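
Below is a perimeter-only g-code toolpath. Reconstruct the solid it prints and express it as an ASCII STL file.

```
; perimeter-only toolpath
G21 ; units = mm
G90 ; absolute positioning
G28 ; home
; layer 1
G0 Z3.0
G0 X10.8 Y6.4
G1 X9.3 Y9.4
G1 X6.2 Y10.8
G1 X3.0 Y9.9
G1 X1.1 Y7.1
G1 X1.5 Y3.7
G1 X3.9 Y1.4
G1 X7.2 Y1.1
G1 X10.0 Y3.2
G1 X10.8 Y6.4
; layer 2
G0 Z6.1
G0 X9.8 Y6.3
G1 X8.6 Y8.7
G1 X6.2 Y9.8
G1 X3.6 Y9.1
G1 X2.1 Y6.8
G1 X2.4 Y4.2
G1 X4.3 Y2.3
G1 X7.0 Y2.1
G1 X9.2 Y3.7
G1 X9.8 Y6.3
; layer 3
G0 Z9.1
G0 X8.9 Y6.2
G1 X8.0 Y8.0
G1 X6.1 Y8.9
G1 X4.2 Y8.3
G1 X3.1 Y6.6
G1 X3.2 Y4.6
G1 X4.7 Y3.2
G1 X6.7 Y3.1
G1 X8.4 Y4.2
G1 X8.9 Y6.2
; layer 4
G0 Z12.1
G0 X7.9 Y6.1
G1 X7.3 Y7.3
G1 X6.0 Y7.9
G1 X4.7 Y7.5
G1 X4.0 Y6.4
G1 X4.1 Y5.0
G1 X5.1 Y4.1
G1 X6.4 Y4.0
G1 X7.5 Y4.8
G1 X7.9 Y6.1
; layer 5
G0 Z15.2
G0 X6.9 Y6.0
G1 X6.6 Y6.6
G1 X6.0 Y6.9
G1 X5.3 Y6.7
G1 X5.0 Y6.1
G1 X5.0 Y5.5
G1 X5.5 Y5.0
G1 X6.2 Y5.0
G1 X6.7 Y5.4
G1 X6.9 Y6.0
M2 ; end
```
solid part
  facet normal 0.0000 0.0000 -1.0000
    outer loop
      vertex 6.3 11.8 0.0
      vertex 10.0 10.1 0.0
      vertex 11.8 6.5 0.0
    endloop
  endfacet
  facet normal 0.0000 0.0000 -1.0000
    outer loop
      vertex 2.4 10.7 0.0
      vertex 6.3 11.8 0.0
      vertex 11.8 6.5 0.0
    endloop
  endfacet
  facet normal 0.0000 0.0000 -1.0000
    outer loop
      vertex 0.2 7.3 0.0
      vertex 2.4 10.7 0.0
      vertex 11.8 6.5 0.0
    endloop
  endfacet
  facet normal 0.0000 0.0000 -1.0000
    outer loop
      vertex 0.6 3.3 0.0
      vertex 0.2 7.3 0.0
      vertex 11.8 6.5 0.0
    endloop
  endfacet
  facet normal 0.0000 0.0000 -1.0000
    outer loop
      vertex 3.5 0.5 0.0
      vertex 0.6 3.3 0.0
      vertex 11.8 6.5 0.0
    endloop
  endfacet
  facet normal 0.0000 0.0000 -1.0000
    outer loop
      vertex 7.5 0.2 0.0
      vertex 3.5 0.5 0.0
      vertex 11.8 6.5 0.0
    endloop
  endfacet
  facet normal 0.0000 0.0000 -1.0000
    outer loop
      vertex 10.8 2.6 0.0
      vertex 7.5 0.2 0.0
      vertex 11.8 6.5 0.0
    endloop
  endfacet
  facet normal 0.8556 0.4278 0.2915
    outer loop
      vertex 11.8 6.5 0.0
      vertex 10.0 10.1 0.0
      vertex 5.9 5.9 18.2
    endloop
  endfacet
  facet normal 0.3995 0.8695 0.2906
    outer loop
      vertex 10.0 10.1 0.0
      vertex 6.3 11.8 0.0
      vertex 5.9 5.9 18.2
    endloop
  endfacet
  facet normal -0.2596 0.9203 0.2926
    outer loop
      vertex 6.3 11.8 0.0
      vertex 2.4 10.7 0.0
      vertex 5.9 5.9 18.2
    endloop
  endfacet
  facet normal -0.8031 0.5197 0.2915
    outer loop
      vertex 2.4 10.7 0.0
      vertex 0.2 7.3 0.0
      vertex 5.9 5.9 18.2
    endloop
  endfacet
  facet normal -0.9520 -0.0952 0.2908
    outer loop
      vertex 0.2 7.3 0.0
      vertex 0.6 3.3 0.0
      vertex 5.9 5.9 18.2
    endloop
  endfacet
  facet normal -0.6644 -0.6881 0.2918
    outer loop
      vertex 0.6 3.3 0.0
      vertex 3.5 0.5 0.0
      vertex 5.9 5.9 18.2
    endloop
  endfacet
  facet normal -0.0715 -0.9536 0.2924
    outer loop
      vertex 3.5 0.5 0.0
      vertex 7.5 0.2 0.0
      vertex 5.9 5.9 18.2
    endloop
  endfacet
  facet normal 0.5626 -0.7736 0.2917
    outer loop
      vertex 7.5 0.2 0.0
      vertex 10.8 2.6 0.0
      vertex 5.9 5.9 18.2
    endloop
  endfacet
  facet normal 0.9263 -0.2375 0.2925
    outer loop
      vertex 10.8 2.6 0.0
      vertex 11.8 6.5 0.0
      vertex 5.9 5.9 18.2
    endloop
  endfacet
endsolid part

The G0 Z moves step by Δz≈3.0 mm. The G1 loops shrink linearly with z, so the solid tapers from its base footprint up to z≈18.2. Closing with a flat bottom cap and the tapered top and triangulating gives 16 facets — a regular 9-sided pyramid, base circumscribed radius ≈ 5.9 mm, apex at z ≈ 18.2 mm.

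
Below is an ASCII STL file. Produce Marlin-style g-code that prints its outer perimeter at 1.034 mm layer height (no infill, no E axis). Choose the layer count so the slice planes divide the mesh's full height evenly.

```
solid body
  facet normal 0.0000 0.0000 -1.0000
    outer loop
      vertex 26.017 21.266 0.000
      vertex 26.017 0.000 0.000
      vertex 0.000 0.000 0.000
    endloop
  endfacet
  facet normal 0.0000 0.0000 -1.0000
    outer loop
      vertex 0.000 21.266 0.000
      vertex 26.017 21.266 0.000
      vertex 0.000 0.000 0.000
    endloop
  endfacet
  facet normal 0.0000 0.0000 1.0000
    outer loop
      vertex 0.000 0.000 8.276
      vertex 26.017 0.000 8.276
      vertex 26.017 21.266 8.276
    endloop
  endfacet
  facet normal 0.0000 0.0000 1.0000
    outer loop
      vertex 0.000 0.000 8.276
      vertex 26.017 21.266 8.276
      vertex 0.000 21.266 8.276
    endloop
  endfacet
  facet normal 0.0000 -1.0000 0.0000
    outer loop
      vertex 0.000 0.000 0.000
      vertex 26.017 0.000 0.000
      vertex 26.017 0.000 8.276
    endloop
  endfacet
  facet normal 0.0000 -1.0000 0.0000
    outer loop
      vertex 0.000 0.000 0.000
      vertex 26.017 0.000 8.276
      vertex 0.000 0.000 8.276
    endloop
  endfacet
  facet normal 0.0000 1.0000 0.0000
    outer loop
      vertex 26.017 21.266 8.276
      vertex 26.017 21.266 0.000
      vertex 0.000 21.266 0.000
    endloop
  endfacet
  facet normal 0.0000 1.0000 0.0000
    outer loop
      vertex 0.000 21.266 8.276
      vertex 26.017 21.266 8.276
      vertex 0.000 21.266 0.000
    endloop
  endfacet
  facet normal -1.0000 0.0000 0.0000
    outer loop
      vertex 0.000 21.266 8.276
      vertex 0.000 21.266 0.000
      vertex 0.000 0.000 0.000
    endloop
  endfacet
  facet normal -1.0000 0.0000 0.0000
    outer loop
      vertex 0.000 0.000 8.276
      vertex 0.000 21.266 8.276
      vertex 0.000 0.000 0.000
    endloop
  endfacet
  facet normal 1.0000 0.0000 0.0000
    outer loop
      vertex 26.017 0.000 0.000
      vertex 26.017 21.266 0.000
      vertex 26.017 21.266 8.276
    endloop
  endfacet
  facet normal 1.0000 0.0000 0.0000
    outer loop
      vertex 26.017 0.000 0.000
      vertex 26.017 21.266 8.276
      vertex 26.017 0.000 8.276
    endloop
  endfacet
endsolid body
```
; perimeter-only toolpath
G21 ; units = mm
G90 ; absolute positioning
G28 ; home
; layer 1
G0 Z1.034
G0 X0.000 Y0.000
G1 X26.017 Y0.000
G1 X26.017 Y21.266
G1 X0.000 Y21.266
G1 X0.000 Y0.000
; layer 2
G0 Z2.069
G0 X0.000 Y0.000
G1 X26.017 Y0.000
G1 X26.017 Y21.266
G1 X0.000 Y21.266
G1 X0.000 Y0.000
; layer 3
G0 Z3.103
G0 X0.000 Y0.000
G1 X26.017 Y0.000
G1 X26.017 Y21.266
G1 X0.000 Y21.266
G1 X0.000 Y0.000
; layer 4
G0 Z4.138
G0 X0.000 Y0.000
G1 X26.017 Y0.000
G1 X26.017 Y21.266
G1 X0.000 Y21.266
G1 X0.000 Y0.000
; layer 5
G0 Z5.172
G0 X0.000 Y0.000
G1 X26.017 Y0.000
G1 X26.017 Y21.266
G1 X0.000 Y21.266
G1 X0.000 Y0.000
; layer 6
G0 Z6.207
G0 X0.000 Y0.000
G1 X26.017 Y0.000
G1 X26.017 Y21.266
G1 X0.000 Y21.266
G1 X0.000 Y0.000
; layer 7
G0 Z7.242
G0 X0.000 Y0.000
G1 X26.017 Y0.000
G1 X26.017 Y21.266
G1 X0.000 Y21.266
G1 X0.000 Y0.000
; layer 8
G0 Z8.276
G0 X0.000 Y0.000
G1 X26.017 Y0.000
G1 X26.017 Y21.266
G1 X0.000 Y21.266
G1 X0.000 Y0.000
M2 ; end

The solid is a rectangular box, roughly 26 × 21.3 mm footprint and 8.28 mm tall. Slicing at Δz = 1.034 mm — 8 equal slices spanning the solid's height, so layer i sits at z = i·h/8 — gives 8 non-empty perimeters. Each is a 4-segment closed polygon; G0 lifts to the layer z and rapids to the start vertex, then G1 traces the edges.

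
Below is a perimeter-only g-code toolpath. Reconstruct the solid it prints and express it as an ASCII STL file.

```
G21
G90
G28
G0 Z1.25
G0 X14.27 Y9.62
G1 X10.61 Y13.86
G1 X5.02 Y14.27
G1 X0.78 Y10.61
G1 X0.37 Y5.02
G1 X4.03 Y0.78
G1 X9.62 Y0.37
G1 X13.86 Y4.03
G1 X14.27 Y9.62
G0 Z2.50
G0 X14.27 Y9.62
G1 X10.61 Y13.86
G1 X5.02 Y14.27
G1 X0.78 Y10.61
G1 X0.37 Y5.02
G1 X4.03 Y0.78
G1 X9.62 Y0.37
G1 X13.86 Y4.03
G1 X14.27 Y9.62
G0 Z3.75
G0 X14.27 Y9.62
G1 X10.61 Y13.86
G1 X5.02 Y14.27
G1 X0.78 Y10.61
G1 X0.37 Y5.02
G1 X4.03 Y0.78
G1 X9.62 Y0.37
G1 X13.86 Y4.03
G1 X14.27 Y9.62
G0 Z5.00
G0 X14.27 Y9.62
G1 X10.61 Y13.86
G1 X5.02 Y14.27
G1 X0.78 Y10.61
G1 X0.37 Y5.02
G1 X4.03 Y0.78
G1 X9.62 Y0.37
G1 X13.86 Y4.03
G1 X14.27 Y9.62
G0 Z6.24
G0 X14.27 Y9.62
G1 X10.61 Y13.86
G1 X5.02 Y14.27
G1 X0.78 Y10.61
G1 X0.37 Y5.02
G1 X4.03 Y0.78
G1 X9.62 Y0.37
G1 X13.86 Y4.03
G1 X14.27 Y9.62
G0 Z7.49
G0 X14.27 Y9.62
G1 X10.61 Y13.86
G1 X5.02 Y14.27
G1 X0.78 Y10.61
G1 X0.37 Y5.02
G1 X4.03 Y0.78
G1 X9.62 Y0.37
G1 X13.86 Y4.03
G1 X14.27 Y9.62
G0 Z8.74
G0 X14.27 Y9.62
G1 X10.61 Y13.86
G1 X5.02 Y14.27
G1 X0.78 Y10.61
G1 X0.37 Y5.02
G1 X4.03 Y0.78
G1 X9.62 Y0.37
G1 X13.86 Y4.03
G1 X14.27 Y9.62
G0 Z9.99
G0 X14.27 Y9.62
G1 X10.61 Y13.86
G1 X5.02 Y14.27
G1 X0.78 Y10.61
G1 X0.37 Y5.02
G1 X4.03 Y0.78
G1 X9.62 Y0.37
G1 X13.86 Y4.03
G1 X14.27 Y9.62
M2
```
solid part
  facet normal 0.0000 0.0000 -1.0000
    outer loop
      vertex 5.02 14.27 0.00
      vertex 10.61 13.86 0.00
      vertex 14.27 9.62 0.00
    endloop
  endfacet
  facet normal 0.0000 0.0000 -1.0000
    outer loop
      vertex 0.78 10.61 0.00
      vertex 5.02 14.27 0.00
      vertex 14.27 9.62 0.00
    endloop
  endfacet
  facet normal 0.0000 0.0000 -1.0000
    outer loop
      vertex 0.37 5.02 0.00
      vertex 0.78 10.61 0.00
      vertex 14.27 9.62 0.00
    endloop
  endfacet
  facet normal 0.0000 0.0000 -1.0000
    outer loop
      vertex 4.03 0.78 0.00
      vertex 0.37 5.02 0.00
      vertex 14.27 9.62 0.00
    endloop
  endfacet
  facet normal 0.0000 0.0000 -1.0000
    outer loop
      vertex 9.62 0.37 0.00
      vertex 4.03 0.78 0.00
      vertex 14.27 9.62 0.00
    endloop
  endfacet
  facet normal 0.0000 0.0000 -1.0000
    outer loop
      vertex 13.86 4.03 0.00
      vertex 9.62 0.37 0.00
      vertex 14.27 9.62 0.00
    endloop
  endfacet
  facet normal 0.0000 0.0000 1.0000
    outer loop
      vertex 14.27 9.62 9.99
      vertex 10.61 13.86 9.99
      vertex 5.02 14.27 9.99
    endloop
  endfacet
  facet normal 0.0000 0.0000 1.0000
    outer loop
      vertex 14.27 9.62 9.99
      vertex 5.02 14.27 9.99
      vertex 0.78 10.61 9.99
    endloop
  endfacet
  facet normal 0.0000 0.0000 1.0000
    outer loop
      vertex 14.27 9.62 9.99
      vertex 0.78 10.61 9.99
      vertex 0.37 5.02 9.99
    endloop
  endfacet
  facet normal 0.0000 0.0000 1.0000
    outer loop
      vertex 14.27 9.62 9.99
      vertex 0.37 5.02 9.99
      vertex 4.03 0.78 9.99
    endloop
  endfacet
  facet normal 0.0000 0.0000 1.0000
    outer loop
      vertex 14.27 9.62 9.99
      vertex 4.03 0.78 9.99
      vertex 9.62 0.37 9.99
    endloop
  endfacet
  facet normal 0.0000 0.0000 1.0000
    outer loop
      vertex 14.27 9.62 9.99
      vertex 9.62 0.37 9.99
      vertex 13.86 4.03 9.99
    endloop
  endfacet
  facet normal 0.7570 0.6534 0.0000
    outer loop
      vertex 14.27 9.62 0.00
      vertex 10.61 13.86 0.00
      vertex 10.61 13.86 9.99
    endloop
  endfacet
  facet normal 0.7570 0.6534 0.0000
    outer loop
      vertex 14.27 9.62 0.00
      vertex 10.61 13.86 9.99
      vertex 14.27 9.62 9.99
    endloop
  endfacet
  facet normal 0.0731 0.9973 0.0000
    outer loop
      vertex 10.61 13.86 0.00
      vertex 5.02 14.27 0.00
      vertex 5.02 14.27 9.99
    endloop
  endfacet
  facet normal 0.0731 0.9973 0.0000
    outer loop
      vertex 10.61 13.86 0.00
      vertex 5.02 14.27 9.99
      vertex 10.61 13.86 9.99
    endloop
  endfacet
  facet normal -0.6534 0.7570 0.0000
    outer loop
      vertex 5.02 14.27 0.00
      vertex 0.78 10.61 0.00
      vertex 0.78 10.61 9.99
    endloop
  endfacet
  facet normal -0.6534 0.7570 0.0000
    outer loop
      vertex 5.02 14.27 0.00
      vertex 0.78 10.61 9.99
      vertex 5.02 14.27 9.99
    endloop
  endfacet
  facet normal -0.9973 0.0731 0.0000
    outer loop
      vertex 0.78 10.61 0.00
      vertex 0.37 5.02 0.00
      vertex 0.37 5.02 9.99
    endloop
  endfacet
  facet normal -0.9973 0.0731 0.0000
    outer loop
      vertex 0.78 10.61 0.00
      vertex 0.37 5.02 9.99
      vertex 0.78 10.61 9.99
    endloop
  endfacet
  facet normal -0.7570 -0.6534 0.0000
    outer loop
      vertex 0.37 5.02 0.00
      vertex 4.03 0.78 0.00
      vertex 4.03 0.78 9.99
    endloop
  endfacet
  facet normal -0.7570 -0.6534 0.0000
    outer loop
      vertex 0.37 5.02 0.00
      vertex 4.03 0.78 9.99
      vertex 0.37 5.02 9.99
    endloop
  endfacet
  facet normal -0.0731 -0.9973 0.0000
    outer loop
      vertex 4.03 0.78 0.00
      vertex 9.62 0.37 0.00
      vertex 9.62 0.37 9.99
    endloop
  endfacet
  facet normal -0.0731 -0.9973 0.0000
    outer loop
      vertex 4.03 0.78 0.00
      vertex 9.62 0.37 9.99
      vertex 4.03 0.78 9.99
    endloop
  endfacet
  facet normal 0.6534 -0.7570 0.0000
    outer loop
      vertex 9.62 0.37 0.00
      vertex 13.86 4.03 0.00
      vertex 13.86 4.03 9.99
    endloop
  endfacet
  facet normal 0.6534 -0.7570 0.0000
    outer loop
      vertex 9.62 0.37 0.00
      vertex 13.86 4.03 9.99
      vertex 9.62 0.37 9.99
    endloop
  endfacet
  facet normal 0.9973 -0.0731 0.0000
    outer loop
      vertex 13.86 4.03 0.00
      vertex 14.27 9.62 0.00
      vertex 14.27 9.62 9.99
    endloop
  endfacet
  facet normal 0.9973 -0.0731 0.0000
    outer loop
      vertex 13.86 4.03 0.00
      vertex 14.27 9.62 9.99
      vertex 13.86 4.03 9.99
    endloop
  endfacet
endsolid part

The G0 Z moves step by Δz≈1.25 mm. Every layer's G1 loop is the same polygon, so the solid is a straight extrusion of it from z=0 to z≈9.99. Closing with flat bottom and top caps and triangulating gives 28 facets — a regular 8-sided prism (a cylinder approximated with 8 flat sides), circumscribed radius ≈ 7.32 mm, height ≈ 9.99 mm.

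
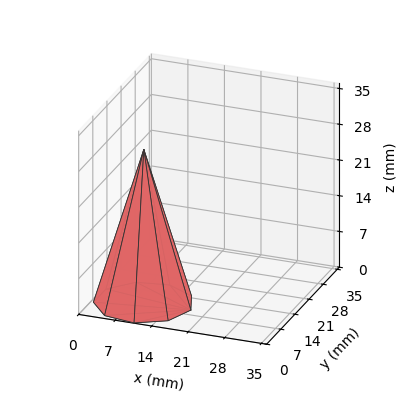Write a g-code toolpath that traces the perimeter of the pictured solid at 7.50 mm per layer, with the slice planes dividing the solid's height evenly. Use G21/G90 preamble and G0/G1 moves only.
Reading the render: the shape is a regular 9-sided pyramid, base circumscribed radius ≈ 9 mm, apex at z ≈ 30 mm (dimensions read to the nearest mm from the axis ticks). For the g-code, the solid's height is divided into equal slices at the stated Δz and each level perimeter traced with G1 moves after a G0 lift.

; perimeter-only toolpath
G21 ; units = mm
G90 ; absolute positioning
G28 ; home
; layer 1
G0 Z7.50
G0 X15.75 Y9.00
G1 X14.17 Y13.34
G1 X10.17 Y15.64
G1 X5.62 Y14.84
G1 X2.66 Y11.31
G1 X2.66 Y6.69
G1 X5.62 Y3.16
G1 X10.17 Y2.35
G1 X14.17 Y4.66
G1 X15.75 Y9.00
; layer 2
G0 Z15.00
G0 X13.50 Y9.00
G1 X12.45 Y11.89
G1 X9.78 Y13.43
G1 X6.75 Y12.89
G1 X4.77 Y10.54
G1 X4.77 Y7.46
G1 X6.75 Y5.11
G1 X9.78 Y4.57
G1 X12.45 Y6.11
G1 X13.50 Y9.00
; layer 3
G0 Z22.50
G0 X11.25 Y9.00
G1 X10.72 Y10.45
G1 X9.39 Y11.21
G1 X7.88 Y10.95
G1 X6.88 Y9.77
G1 X6.88 Y8.23
G1 X7.88 Y7.05
G1 X9.39 Y6.79
G1 X10.72 Y7.55
G1 X11.25 Y9.00
M2 ; end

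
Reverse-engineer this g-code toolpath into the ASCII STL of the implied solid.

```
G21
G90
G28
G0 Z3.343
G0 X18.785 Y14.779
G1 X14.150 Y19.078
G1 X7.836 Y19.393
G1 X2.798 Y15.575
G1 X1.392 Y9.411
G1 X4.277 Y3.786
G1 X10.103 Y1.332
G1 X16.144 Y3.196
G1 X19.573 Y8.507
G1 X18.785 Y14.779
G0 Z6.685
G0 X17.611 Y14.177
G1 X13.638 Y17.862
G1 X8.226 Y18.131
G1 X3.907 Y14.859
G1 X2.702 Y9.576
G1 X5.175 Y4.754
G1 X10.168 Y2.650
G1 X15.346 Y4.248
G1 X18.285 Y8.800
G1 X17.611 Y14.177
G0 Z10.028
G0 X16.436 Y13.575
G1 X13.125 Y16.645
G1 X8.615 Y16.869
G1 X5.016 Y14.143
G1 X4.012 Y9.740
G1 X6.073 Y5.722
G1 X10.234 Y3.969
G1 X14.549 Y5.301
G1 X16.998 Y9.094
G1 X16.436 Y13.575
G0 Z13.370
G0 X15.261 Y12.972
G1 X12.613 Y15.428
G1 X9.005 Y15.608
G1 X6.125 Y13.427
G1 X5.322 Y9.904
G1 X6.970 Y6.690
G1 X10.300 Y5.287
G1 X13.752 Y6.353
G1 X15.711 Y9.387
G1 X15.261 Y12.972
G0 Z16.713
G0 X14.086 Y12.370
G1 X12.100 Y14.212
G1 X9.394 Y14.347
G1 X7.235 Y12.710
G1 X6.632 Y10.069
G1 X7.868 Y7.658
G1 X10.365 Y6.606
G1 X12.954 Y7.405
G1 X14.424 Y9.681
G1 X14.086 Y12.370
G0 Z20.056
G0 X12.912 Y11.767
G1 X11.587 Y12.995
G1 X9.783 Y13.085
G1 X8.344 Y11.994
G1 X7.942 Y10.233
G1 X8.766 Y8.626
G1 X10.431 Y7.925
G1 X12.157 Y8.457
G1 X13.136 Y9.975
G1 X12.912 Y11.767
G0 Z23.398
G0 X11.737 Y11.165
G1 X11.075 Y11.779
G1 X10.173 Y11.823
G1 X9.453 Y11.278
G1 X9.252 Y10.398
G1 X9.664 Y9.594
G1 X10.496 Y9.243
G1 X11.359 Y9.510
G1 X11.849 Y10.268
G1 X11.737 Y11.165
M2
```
solid part
  facet normal 0.0000 0.0000 -1.0000
    outer loop
      vertex 7.447 20.654 0.000
      vertex 14.663 20.295 0.000
      vertex 19.960 15.382 0.000
    endloop
  endfacet
  facet normal 0.0000 0.0000 -1.0000
    outer loop
      vertex 1.689 16.291 0.000
      vertex 7.447 20.654 0.000
      vertex 19.960 15.382 0.000
    endloop
  endfacet
  facet normal 0.0000 0.0000 -1.0000
    outer loop
      vertex 0.082 9.247 0.000
      vertex 1.689 16.291 0.000
      vertex 19.960 15.382 0.000
    endloop
  endfacet
  facet normal 0.0000 0.0000 -1.0000
    outer loop
      vertex 3.379 2.818 0.000
      vertex 0.082 9.247 0.000
      vertex 19.960 15.382 0.000
    endloop
  endfacet
  facet normal 0.0000 0.0000 -1.0000
    outer loop
      vertex 10.037 0.013 0.000
      vertex 3.379 2.818 0.000
      vertex 19.960 15.382 0.000
    endloop
  endfacet
  facet normal 0.0000 0.0000 -1.0000
    outer loop
      vertex 16.941 2.144 0.000
      vertex 10.037 0.013 0.000
      vertex 19.960 15.382 0.000
    endloop
  endfacet
  facet normal 0.0000 0.0000 -1.0000
    outer loop
      vertex 20.860 8.213 0.000
      vertex 16.941 2.144 0.000
      vertex 19.960 15.382 0.000
    endloop
  endfacet
  facet normal 0.6375 0.6874 0.3480
    outer loop
      vertex 19.960 15.382 0.000
      vertex 14.663 20.295 0.000
      vertex 10.562 10.562 26.741
    endloop
  endfacet
  facet normal 0.0466 0.9364 0.3480
    outer loop
      vertex 14.663 20.295 0.000
      vertex 7.447 20.654 0.000
      vertex 10.562 10.562 26.741
    endloop
  endfacet
  facet normal -0.5662 0.7472 0.3480
    outer loop
      vertex 7.447 20.654 0.000
      vertex 1.689 16.291 0.000
      vertex 10.562 10.562 26.741
    endloop
  endfacet
  facet normal -0.9140 0.2085 0.3480
    outer loop
      vertex 1.689 16.291 0.000
      vertex 0.082 9.247 0.000
      vertex 10.562 10.562 26.741
    endloop
  endfacet
  facet normal -0.8342 -0.4278 0.3480
    outer loop
      vertex 0.082 9.247 0.000
      vertex 3.379 2.818 0.000
      vertex 10.562 10.562 26.741
    endloop
  endfacet
  facet normal -0.3640 -0.8640 0.3480
    outer loop
      vertex 3.379 2.818 0.000
      vertex 10.037 0.013 0.000
      vertex 10.562 10.562 26.741
    endloop
  endfacet
  facet normal 0.2765 -0.8958 0.3480
    outer loop
      vertex 10.037 0.013 0.000
      vertex 16.941 2.144 0.000
      vertex 10.562 10.562 26.741
    endloop
  endfacet
  facet normal 0.7876 -0.5086 0.3480
    outer loop
      vertex 16.941 2.144 0.000
      vertex 20.860 8.213 0.000
      vertex 10.562 10.562 26.741
    endloop
  endfacet
  facet normal 0.9302 0.1168 0.3480
    outer loop
      vertex 20.860 8.213 0.000
      vertex 19.960 15.382 0.000
      vertex 10.562 10.562 26.741
    endloop
  endfacet
endsolid part

The G0 Z moves step by Δz≈3.343 mm. The G1 loops shrink linearly with z, so the solid tapers from its base footprint up to z≈26.7. Closing with a flat bottom cap and the tapered top and triangulating gives 16 facets — a regular 9-sided pyramid, base circumscribed radius ≈ 10.6 mm, apex at z ≈ 26.7 mm.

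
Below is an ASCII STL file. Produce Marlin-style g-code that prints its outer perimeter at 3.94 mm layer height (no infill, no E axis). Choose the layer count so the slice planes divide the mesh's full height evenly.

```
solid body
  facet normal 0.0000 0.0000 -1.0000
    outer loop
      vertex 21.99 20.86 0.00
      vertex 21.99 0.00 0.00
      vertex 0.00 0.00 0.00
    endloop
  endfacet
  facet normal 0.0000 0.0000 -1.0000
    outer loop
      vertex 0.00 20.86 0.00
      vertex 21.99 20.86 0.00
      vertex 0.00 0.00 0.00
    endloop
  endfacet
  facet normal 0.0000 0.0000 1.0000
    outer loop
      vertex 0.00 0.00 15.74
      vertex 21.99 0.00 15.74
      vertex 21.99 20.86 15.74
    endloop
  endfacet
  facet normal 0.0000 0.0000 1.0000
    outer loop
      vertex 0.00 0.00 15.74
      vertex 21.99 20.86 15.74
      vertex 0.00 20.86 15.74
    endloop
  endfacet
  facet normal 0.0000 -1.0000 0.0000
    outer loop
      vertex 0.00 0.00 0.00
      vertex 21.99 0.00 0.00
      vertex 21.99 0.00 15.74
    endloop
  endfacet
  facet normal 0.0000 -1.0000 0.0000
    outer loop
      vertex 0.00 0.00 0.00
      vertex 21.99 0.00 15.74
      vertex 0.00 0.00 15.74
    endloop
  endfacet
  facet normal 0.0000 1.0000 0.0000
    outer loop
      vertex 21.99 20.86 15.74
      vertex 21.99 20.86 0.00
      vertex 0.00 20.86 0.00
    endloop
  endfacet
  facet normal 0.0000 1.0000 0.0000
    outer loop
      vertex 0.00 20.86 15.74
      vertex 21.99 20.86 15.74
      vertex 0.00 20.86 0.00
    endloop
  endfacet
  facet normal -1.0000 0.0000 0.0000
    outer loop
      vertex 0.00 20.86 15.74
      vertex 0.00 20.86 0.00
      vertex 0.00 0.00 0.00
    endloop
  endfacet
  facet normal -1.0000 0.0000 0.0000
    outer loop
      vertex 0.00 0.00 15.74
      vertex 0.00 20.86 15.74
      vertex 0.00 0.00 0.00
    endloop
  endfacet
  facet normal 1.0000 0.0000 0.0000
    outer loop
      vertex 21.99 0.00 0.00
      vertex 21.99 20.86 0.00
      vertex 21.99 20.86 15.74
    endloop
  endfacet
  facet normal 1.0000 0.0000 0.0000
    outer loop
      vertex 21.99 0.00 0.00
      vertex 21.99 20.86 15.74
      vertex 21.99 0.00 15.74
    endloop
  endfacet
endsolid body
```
; perimeter-only toolpath
G21 ; units = mm
G90 ; absolute positioning
G28 ; home
; layer 1
G0 Z3.94
G0 X0.00 Y0.00
G1 X21.99 Y0.00
G1 X21.99 Y20.86
G1 X0.00 Y20.86
G1 X0.00 Y0.00
; layer 2
G0 Z7.87
G0 X0.00 Y0.00
G1 X21.99 Y0.00
G1 X21.99 Y20.86
G1 X0.00 Y20.86
G1 X0.00 Y0.00
; layer 3
G0 Z11.80
G0 X0.00 Y0.00
G1 X21.99 Y0.00
G1 X21.99 Y20.86
G1 X0.00 Y20.86
G1 X0.00 Y0.00
; layer 4
G0 Z15.74
G0 X0.00 Y0.00
G1 X21.99 Y0.00
G1 X21.99 Y20.86
G1 X0.00 Y20.86
G1 X0.00 Y0.00
M2 ; end

The solid is a rectangular box, roughly 22 × 20.9 mm footprint and 15.7 mm tall. Slicing at Δz = 3.94 mm — 4 equal slices spanning the solid's height, so layer i sits at z = i·h/4 — gives 4 non-empty perimeters. Each is a 4-segment closed polygon; G0 lifts to the layer z and rapids to the start vertex, then G1 traces the edges.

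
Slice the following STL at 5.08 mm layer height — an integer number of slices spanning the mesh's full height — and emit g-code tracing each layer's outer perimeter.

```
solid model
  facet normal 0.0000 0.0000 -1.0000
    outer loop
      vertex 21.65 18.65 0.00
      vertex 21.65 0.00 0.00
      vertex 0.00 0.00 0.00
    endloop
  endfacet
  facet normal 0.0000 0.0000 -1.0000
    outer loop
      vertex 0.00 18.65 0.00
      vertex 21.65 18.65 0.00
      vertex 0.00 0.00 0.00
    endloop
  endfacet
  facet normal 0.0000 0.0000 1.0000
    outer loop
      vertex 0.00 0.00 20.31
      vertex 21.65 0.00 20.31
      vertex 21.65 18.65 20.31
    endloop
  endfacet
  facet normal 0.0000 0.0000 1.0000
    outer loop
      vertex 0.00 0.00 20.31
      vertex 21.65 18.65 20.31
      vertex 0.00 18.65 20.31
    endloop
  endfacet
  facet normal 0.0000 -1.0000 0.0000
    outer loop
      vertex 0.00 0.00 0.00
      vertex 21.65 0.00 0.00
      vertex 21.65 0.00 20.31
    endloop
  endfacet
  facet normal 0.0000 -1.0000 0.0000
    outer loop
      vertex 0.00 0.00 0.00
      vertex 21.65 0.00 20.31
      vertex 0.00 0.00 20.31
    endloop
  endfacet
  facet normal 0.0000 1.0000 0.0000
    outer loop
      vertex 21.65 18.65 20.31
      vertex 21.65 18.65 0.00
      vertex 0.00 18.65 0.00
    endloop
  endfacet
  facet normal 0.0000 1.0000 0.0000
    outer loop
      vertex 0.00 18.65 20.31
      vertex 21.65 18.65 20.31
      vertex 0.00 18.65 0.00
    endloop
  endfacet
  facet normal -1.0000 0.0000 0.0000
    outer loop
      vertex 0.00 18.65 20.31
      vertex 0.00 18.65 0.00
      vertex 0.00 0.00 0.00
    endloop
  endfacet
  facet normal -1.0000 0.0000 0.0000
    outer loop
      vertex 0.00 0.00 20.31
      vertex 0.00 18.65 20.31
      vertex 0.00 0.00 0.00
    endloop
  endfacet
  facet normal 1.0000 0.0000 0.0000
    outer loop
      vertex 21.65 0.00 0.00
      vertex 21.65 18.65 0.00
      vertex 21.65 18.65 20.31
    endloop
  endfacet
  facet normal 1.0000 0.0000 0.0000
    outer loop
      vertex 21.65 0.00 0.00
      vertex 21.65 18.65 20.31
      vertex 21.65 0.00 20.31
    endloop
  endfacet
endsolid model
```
; perimeter-only toolpath
G21 ; units = mm
G90 ; absolute positioning
G28 ; home
; layer 1
G0 Z5.08
G0 X0.00 Y0.00
G1 X21.65 Y0.00
G1 X21.65 Y18.65
G1 X0.00 Y18.65
G1 X0.00 Y0.00
; layer 2
G0 Z10.15
G0 X0.00 Y0.00
G1 X21.65 Y0.00
G1 X21.65 Y18.65
G1 X0.00 Y18.65
G1 X0.00 Y0.00
; layer 3
G0 Z15.23
G0 X0.00 Y0.00
G1 X21.65 Y0.00
G1 X21.65 Y18.65
G1 X0.00 Y18.65
G1 X0.00 Y0.00
; layer 4
G0 Z20.31
G0 X0.00 Y0.00
G1 X21.65 Y0.00
G1 X21.65 Y18.65
G1 X0.00 Y18.65
G1 X0.00 Y0.00
M2 ; end

The solid is a rectangular box, roughly 21.6 × 18.6 mm footprint and 20.3 mm tall. Slicing at Δz = 5.08 mm — 4 equal slices spanning the solid's height, so layer i sits at z = i·h/4 — gives 4 non-empty perimeters. Each is a 4-segment closed polygon; G0 lifts to the layer z and rapids to the start vertex, then G1 traces the edges.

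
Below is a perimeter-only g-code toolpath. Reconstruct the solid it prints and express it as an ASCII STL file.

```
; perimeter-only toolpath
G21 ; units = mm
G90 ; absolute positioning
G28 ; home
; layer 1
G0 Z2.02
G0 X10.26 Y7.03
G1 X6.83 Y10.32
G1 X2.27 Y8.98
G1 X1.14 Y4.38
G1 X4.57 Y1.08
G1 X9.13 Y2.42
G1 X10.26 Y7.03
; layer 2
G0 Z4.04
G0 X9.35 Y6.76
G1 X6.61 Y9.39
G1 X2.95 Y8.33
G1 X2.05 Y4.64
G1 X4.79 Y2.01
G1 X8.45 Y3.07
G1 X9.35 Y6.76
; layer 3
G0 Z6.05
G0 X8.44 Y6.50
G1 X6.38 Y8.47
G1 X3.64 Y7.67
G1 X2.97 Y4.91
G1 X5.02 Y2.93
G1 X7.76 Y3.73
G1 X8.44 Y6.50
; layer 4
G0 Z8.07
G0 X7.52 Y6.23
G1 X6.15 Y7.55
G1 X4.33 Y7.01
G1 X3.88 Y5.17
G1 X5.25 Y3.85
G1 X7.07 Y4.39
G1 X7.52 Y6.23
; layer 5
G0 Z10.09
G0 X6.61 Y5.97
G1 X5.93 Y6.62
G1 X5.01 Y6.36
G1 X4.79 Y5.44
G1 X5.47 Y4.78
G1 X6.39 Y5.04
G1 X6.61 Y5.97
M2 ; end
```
solid part
  facet normal 0.0000 0.0000 -1.0000
    outer loop
      vertex 1.58 9.64 0.00
      vertex 7.06 11.24 0.00
      vertex 11.17 7.29 0.00
    endloop
  endfacet
  facet normal 0.0000 0.0000 -1.0000
    outer loop
      vertex 0.23 4.11 0.00
      vertex 1.58 9.64 0.00
      vertex 11.17 7.29 0.00
    endloop
  endfacet
  facet normal 0.0000 0.0000 -1.0000
    outer loop
      vertex 4.34 0.16 0.00
      vertex 0.23 4.11 0.00
      vertex 11.17 7.29 0.00
    endloop
  endfacet
  facet normal 0.0000 0.0000 -1.0000
    outer loop
      vertex 9.82 1.76 0.00
      vertex 4.34 0.16 0.00
      vertex 11.17 7.29 0.00
    endloop
  endfacet
  facet normal 0.6417 0.6677 0.3775
    outer loop
      vertex 11.17 7.29 0.00
      vertex 7.06 11.24 0.00
      vertex 5.70 5.70 12.11
    endloop
  endfacet
  facet normal -0.2595 0.8889 0.3775
    outer loop
      vertex 7.06 11.24 0.00
      vertex 1.58 9.64 0.00
      vertex 5.70 5.70 12.11
    endloop
  endfacet
  facet normal -0.8996 0.2196 0.3775
    outer loop
      vertex 1.58 9.64 0.00
      vertex 0.23 4.11 0.00
      vertex 5.70 5.70 12.11
    endloop
  endfacet
  facet normal -0.6417 -0.6677 0.3775
    outer loop
      vertex 0.23 4.11 0.00
      vertex 4.34 0.16 0.00
      vertex 5.70 5.70 12.11
    endloop
  endfacet
  facet normal 0.2595 -0.8889 0.3775
    outer loop
      vertex 4.34 0.16 0.00
      vertex 9.82 1.76 0.00
      vertex 5.70 5.70 12.11
    endloop
  endfacet
  facet normal 0.8996 -0.2196 0.3775
    outer loop
      vertex 9.82 1.76 0.00
      vertex 11.17 7.29 0.00
      vertex 5.70 5.70 12.11
    endloop
  endfacet
endsolid part

The G0 Z moves step by Δz≈2.02 mm. The G1 loops shrink linearly with z, so the solid tapers from its base footprint up to z≈12.1. Closing with a flat bottom cap and the tapered top and triangulating gives 10 facets — a regular 6-sided pyramid, base circumscribed radius ≈ 5.7 mm, apex at z ≈ 12.1 mm.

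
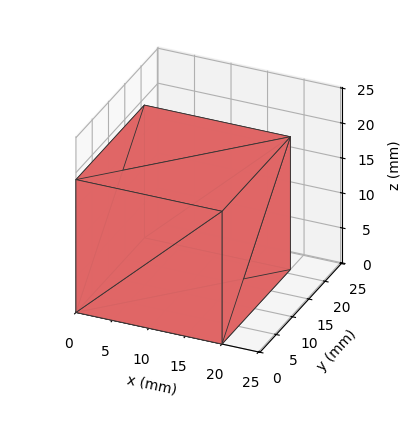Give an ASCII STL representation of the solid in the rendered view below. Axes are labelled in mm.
Reading the render: the shape is a rectangular box, roughly 20 × 21 mm footprint and 19 mm tall (dimensions read to the nearest mm from the axis ticks). For the STL, each face is triangulated and given an outward normal.

solid part
  facet normal 0.0000 0.0000 -1.0000
    outer loop
      vertex 20.000 21.000 0.000
      vertex 20.000 0.000 0.000
      vertex 0.000 0.000 0.000
    endloop
  endfacet
  facet normal 0.0000 0.0000 -1.0000
    outer loop
      vertex 0.000 21.000 0.000
      vertex 20.000 21.000 0.000
      vertex 0.000 0.000 0.000
    endloop
  endfacet
  facet normal 0.0000 0.0000 1.0000
    outer loop
      vertex 0.000 0.000 19.000
      vertex 20.000 0.000 19.000
      vertex 20.000 21.000 19.000
    endloop
  endfacet
  facet normal 0.0000 0.0000 1.0000
    outer loop
      vertex 0.000 0.000 19.000
      vertex 20.000 21.000 19.000
      vertex 0.000 21.000 19.000
    endloop
  endfacet
  facet normal 0.0000 -1.0000 0.0000
    outer loop
      vertex 0.000 0.000 0.000
      vertex 20.000 0.000 0.000
      vertex 20.000 0.000 19.000
    endloop
  endfacet
  facet normal 0.0000 -1.0000 0.0000
    outer loop
      vertex 0.000 0.000 0.000
      vertex 20.000 0.000 19.000
      vertex 0.000 0.000 19.000
    endloop
  endfacet
  facet normal 0.0000 1.0000 0.0000
    outer loop
      vertex 20.000 21.000 19.000
      vertex 20.000 21.000 0.000
      vertex 0.000 21.000 0.000
    endloop
  endfacet
  facet normal 0.0000 1.0000 0.0000
    outer loop
      vertex 0.000 21.000 19.000
      vertex 20.000 21.000 19.000
      vertex 0.000 21.000 0.000
    endloop
  endfacet
  facet normal -1.0000 0.0000 0.0000
    outer loop
      vertex 0.000 21.000 19.000
      vertex 0.000 21.000 0.000
      vertex 0.000 0.000 0.000
    endloop
  endfacet
  facet normal -1.0000 0.0000 0.0000
    outer loop
      vertex 0.000 0.000 19.000
      vertex 0.000 21.000 19.000
      vertex 0.000 0.000 0.000
    endloop
  endfacet
  facet normal 1.0000 0.0000 0.0000
    outer loop
      vertex 20.000 0.000 0.000
      vertex 20.000 21.000 0.000
      vertex 20.000 21.000 19.000
    endloop
  endfacet
  facet normal 1.0000 0.0000 0.0000
    outer loop
      vertex 20.000 0.000 0.000
      vertex 20.000 21.000 19.000
      vertex 20.000 0.000 19.000
    endloop
  endfacet
endsolid part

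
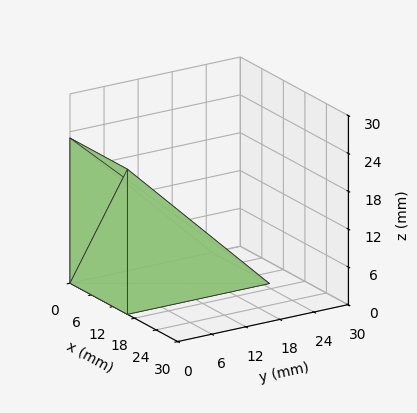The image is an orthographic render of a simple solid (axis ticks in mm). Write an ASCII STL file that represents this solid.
Reading the render: the shape is a wedge (ramp): 16 × 25 mm base, rising to 23 mm along the y=0 edge and sloping linearly to z=0 at y=25 (dimensions read to the nearest mm from the axis ticks). For the STL, each face is triangulated and given an outward normal.

solid part
  facet normal 0.0000 0.0000 -1.0000
    outer loop
      vertex 16.00 25.00 0.00
      vertex 16.00 0.00 0.00
      vertex 0.00 0.00 0.00
    endloop
  endfacet
  facet normal 0.0000 0.0000 -1.0000
    outer loop
      vertex 0.00 25.00 0.00
      vertex 16.00 25.00 0.00
      vertex 0.00 0.00 0.00
    endloop
  endfacet
  facet normal 0.0000 -1.0000 0.0000
    outer loop
      vertex 0.00 0.00 0.00
      vertex 16.00 0.00 0.00
      vertex 16.00 0.00 23.00
    endloop
  endfacet
  facet normal 0.0000 -1.0000 0.0000
    outer loop
      vertex 0.00 0.00 0.00
      vertex 16.00 0.00 23.00
      vertex 0.00 0.00 23.00
    endloop
  endfacet
  facet normal 0.0000 0.6771 0.7359
    outer loop
      vertex 0.00 0.00 23.00
      vertex 16.00 0.00 23.00
      vertex 16.00 25.00 0.00
    endloop
  endfacet
  facet normal 0.0000 0.6771 0.7359
    outer loop
      vertex 0.00 0.00 23.00
      vertex 16.00 25.00 0.00
      vertex 0.00 25.00 0.00
    endloop
  endfacet
  facet normal -1.0000 0.0000 0.0000
    outer loop
      vertex 0.00 0.00 23.00
      vertex 0.00 25.00 0.00
      vertex 0.00 0.00 0.00
    endloop
  endfacet
  facet normal 1.0000 0.0000 0.0000
    outer loop
      vertex 16.00 0.00 0.00
      vertex 16.00 25.00 0.00
      vertex 16.00 0.00 23.00
    endloop
  endfacet
endsolid part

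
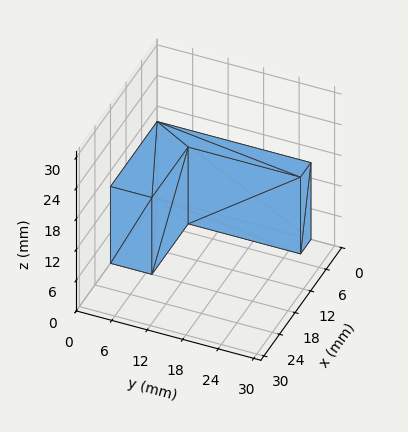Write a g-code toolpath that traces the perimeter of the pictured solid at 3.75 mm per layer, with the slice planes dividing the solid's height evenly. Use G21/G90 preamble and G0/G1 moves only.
Reading the render: the shape is an L-shaped prism: outer 18 × 26 mm, arm thicknesses ≈ 7 mm (horizontal) and 4 mm (vertical), extruded 15 mm in z (dimensions read to the nearest mm from the axis ticks). For the g-code, the solid's height is divided into equal slices at the stated Δz and each level perimeter traced with G1 moves after a G0 lift.

; perimeter-only toolpath
G21 ; units = mm
G90 ; absolute positioning
G28 ; home
; layer 1
G0 Z3.75
G0 X0.00 Y0.00
G1 X18.00 Y0.00
G1 X18.00 Y7.00
G1 X4.00 Y7.00
G1 X4.00 Y26.00
G1 X0.00 Y26.00
G1 X0.00 Y0.00
; layer 2
G0 Z7.50
G0 X0.00 Y0.00
G1 X18.00 Y0.00
G1 X18.00 Y7.00
G1 X4.00 Y7.00
G1 X4.00 Y26.00
G1 X0.00 Y26.00
G1 X0.00 Y0.00
; layer 3
G0 Z11.25
G0 X0.00 Y0.00
G1 X18.00 Y0.00
G1 X18.00 Y7.00
G1 X4.00 Y7.00
G1 X4.00 Y26.00
G1 X0.00 Y26.00
G1 X0.00 Y0.00
; layer 4
G0 Z15.00
G0 X0.00 Y0.00
G1 X18.00 Y0.00
G1 X18.00 Y7.00
G1 X4.00 Y7.00
G1 X4.00 Y26.00
G1 X0.00 Y26.00
G1 X0.00 Y0.00
M2 ; end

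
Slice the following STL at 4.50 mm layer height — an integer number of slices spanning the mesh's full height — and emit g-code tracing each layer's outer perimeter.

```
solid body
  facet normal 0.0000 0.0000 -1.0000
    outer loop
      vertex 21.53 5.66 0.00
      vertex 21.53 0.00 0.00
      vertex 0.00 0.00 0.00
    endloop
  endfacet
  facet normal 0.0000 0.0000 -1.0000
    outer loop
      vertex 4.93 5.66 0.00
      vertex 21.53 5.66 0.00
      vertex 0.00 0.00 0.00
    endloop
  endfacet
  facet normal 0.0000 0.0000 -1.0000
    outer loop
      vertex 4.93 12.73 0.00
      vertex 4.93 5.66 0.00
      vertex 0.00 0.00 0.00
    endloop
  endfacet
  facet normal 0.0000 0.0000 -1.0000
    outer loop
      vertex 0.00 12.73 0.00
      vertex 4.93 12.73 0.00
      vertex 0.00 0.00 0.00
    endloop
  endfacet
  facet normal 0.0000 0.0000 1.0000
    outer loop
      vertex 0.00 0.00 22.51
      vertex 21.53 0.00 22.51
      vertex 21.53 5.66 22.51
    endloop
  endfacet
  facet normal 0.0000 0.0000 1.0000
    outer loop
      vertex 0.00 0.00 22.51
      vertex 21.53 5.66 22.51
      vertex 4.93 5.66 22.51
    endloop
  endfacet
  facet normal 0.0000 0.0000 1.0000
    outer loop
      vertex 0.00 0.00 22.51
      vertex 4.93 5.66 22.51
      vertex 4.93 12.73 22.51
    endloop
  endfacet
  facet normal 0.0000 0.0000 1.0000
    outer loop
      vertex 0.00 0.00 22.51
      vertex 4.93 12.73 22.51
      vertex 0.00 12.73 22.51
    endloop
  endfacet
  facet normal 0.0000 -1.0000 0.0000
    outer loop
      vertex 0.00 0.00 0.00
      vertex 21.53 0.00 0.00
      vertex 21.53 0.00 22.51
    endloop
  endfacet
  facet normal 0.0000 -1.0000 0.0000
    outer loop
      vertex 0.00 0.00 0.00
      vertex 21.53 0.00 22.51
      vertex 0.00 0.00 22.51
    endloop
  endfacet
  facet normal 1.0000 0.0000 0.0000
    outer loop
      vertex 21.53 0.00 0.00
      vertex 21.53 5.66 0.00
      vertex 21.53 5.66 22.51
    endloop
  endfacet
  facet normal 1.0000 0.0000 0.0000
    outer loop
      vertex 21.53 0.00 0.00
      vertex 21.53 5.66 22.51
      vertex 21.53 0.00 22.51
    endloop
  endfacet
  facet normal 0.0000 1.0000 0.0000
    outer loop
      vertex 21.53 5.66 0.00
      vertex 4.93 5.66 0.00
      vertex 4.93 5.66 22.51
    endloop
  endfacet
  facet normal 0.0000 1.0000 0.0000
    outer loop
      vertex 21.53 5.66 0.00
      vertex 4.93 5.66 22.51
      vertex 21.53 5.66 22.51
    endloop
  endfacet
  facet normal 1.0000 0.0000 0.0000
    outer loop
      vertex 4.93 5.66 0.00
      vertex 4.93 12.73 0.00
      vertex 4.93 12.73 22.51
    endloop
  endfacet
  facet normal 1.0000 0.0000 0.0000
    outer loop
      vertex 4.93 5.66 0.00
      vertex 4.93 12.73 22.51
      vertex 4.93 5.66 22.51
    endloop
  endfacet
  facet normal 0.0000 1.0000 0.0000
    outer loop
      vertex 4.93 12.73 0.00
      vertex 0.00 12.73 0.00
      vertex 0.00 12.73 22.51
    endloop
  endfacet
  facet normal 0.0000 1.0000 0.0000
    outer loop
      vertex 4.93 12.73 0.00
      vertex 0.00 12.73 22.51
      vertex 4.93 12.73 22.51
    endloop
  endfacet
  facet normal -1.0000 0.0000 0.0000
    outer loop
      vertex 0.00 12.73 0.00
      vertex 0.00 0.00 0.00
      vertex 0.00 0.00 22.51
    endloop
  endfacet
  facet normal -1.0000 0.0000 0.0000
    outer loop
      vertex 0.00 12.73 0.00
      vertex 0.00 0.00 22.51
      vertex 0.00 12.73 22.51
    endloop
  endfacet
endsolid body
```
; perimeter-only toolpath
G21 ; units = mm
G90 ; absolute positioning
G28 ; home
; layer 1
G0 Z4.50
G0 X0.00 Y0.00
G1 X21.53 Y0.00
G1 X21.53 Y5.66
G1 X4.93 Y5.66
G1 X4.93 Y12.73
G1 X0.00 Y12.73
G1 X0.00 Y0.00
; layer 2
G0 Z9.00
G0 X0.00 Y0.00
G1 X21.53 Y0.00
G1 X21.53 Y5.66
G1 X4.93 Y5.66
G1 X4.93 Y12.73
G1 X0.00 Y12.73
G1 X0.00 Y0.00
; layer 3
G0 Z13.51
G0 X0.00 Y0.00
G1 X21.53 Y0.00
G1 X21.53 Y5.66
G1 X4.93 Y5.66
G1 X4.93 Y12.73
G1 X0.00 Y12.73
G1 X0.00 Y0.00
; layer 4
G0 Z18.01
G0 X0.00 Y0.00
G1 X21.53 Y0.00
G1 X21.53 Y5.66
G1 X4.93 Y5.66
G1 X4.93 Y12.73
G1 X0.00 Y12.73
G1 X0.00 Y0.00
; layer 5
G0 Z22.51
G0 X0.00 Y0.00
G1 X21.53 Y0.00
G1 X21.53 Y5.66
G1 X4.93 Y5.66
G1 X4.93 Y12.73
G1 X0.00 Y12.73
G1 X0.00 Y0.00
M2 ; end

The solid is an L-shaped prism: outer 21.5 × 12.7 mm, arm thicknesses ≈ 5.66 mm (horizontal) and 4.93 mm (vertical), extruded 22.5 mm in z. Slicing at Δz = 4.50 mm — 5 equal slices spanning the solid's height, so layer i sits at z = i·h/5 — gives 5 non-empty perimeters. Each is a 6-segment closed polygon; G0 lifts to the layer z and rapids to the start vertex, then G1 traces the edges.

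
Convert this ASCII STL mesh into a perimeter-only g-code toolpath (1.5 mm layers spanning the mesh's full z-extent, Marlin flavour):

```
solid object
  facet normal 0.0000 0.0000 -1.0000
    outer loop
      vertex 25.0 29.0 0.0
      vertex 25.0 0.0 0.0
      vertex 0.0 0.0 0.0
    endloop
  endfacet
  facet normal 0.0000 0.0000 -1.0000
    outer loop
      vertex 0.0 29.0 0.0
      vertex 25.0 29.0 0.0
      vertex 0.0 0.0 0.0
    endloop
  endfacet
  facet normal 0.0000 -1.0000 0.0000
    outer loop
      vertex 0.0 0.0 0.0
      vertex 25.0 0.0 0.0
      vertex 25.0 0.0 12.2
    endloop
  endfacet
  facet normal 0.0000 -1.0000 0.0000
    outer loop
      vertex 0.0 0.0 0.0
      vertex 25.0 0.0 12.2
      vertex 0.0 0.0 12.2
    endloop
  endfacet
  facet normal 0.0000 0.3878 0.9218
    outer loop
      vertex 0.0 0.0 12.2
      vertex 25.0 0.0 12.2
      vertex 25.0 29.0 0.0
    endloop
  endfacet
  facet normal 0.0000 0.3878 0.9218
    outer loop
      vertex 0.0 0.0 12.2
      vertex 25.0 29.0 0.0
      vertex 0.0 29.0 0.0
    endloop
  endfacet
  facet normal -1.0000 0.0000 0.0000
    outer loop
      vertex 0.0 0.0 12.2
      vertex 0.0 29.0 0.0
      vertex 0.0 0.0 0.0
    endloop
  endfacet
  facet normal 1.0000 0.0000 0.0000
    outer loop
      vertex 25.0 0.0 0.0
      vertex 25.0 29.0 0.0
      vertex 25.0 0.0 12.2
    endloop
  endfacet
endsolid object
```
; perimeter-only toolpath
G21 ; units = mm
G90 ; absolute positioning
G28 ; home
; layer 1
G0 Z1.5
G0 X0.0 Y0.0
G1 X25.0 Y0.0
G1 X25.0 Y25.4
G1 X0.0 Y25.4
G1 X0.0 Y0.0
; layer 2
G0 Z3.0
G0 X0.0 Y0.0
G1 X25.0 Y0.0
G1 X25.0 Y21.8
G1 X0.0 Y21.8
G1 X0.0 Y0.0
; layer 3
G0 Z4.6
G0 X0.0 Y0.0
G1 X25.0 Y0.0
G1 X25.0 Y18.1
G1 X0.0 Y18.1
G1 X0.0 Y0.0
; layer 4
G0 Z6.1
G0 X0.0 Y0.0
G1 X25.0 Y0.0
G1 X25.0 Y14.5
G1 X0.0 Y14.5
G1 X0.0 Y0.0
; layer 5
G0 Z7.6
G0 X0.0 Y0.0
G1 X25.0 Y0.0
G1 X25.0 Y10.9
G1 X0.0 Y10.9
G1 X0.0 Y0.0
; layer 6
G0 Z9.1
G0 X0.0 Y0.0
G1 X25.0 Y0.0
G1 X25.0 Y7.3
G1 X0.0 Y7.3
G1 X0.0 Y0.0
; layer 7
G0 Z10.7
G0 X0.0 Y0.0
G1 X25.0 Y0.0
G1 X25.0 Y3.6
G1 X0.0 Y3.6
G1 X0.0 Y0.0
M2 ; end

The solid is a wedge (ramp): 25 × 29 mm base, rising to 12.2 mm along the y=0 edge and sloping linearly to z=0 at y=29. Slicing at Δz = 1.5 mm — 8 equal slices spanning the solid's height, so layer i sits at z = i·h/8 — gives 7 non-empty perimeters. Each is a 4-segment closed polygon; G0 lifts to the layer z and rapids to the start vertex, then G1 traces the edges. The cross-section shrinks linearly with z (the slice at the apex is degenerate and omitted).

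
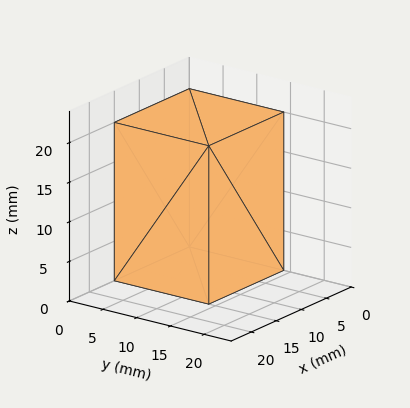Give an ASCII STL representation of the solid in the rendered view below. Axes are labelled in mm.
Reading the render: the shape is a rectangular box, roughly 15 × 14 mm footprint and 20 mm tall (dimensions read to the nearest mm from the axis ticks). For the STL, each face is triangulated and given an outward normal.

solid part
  facet normal 0.0000 0.0000 -1.0000
    outer loop
      vertex 15.00 14.00 0.00
      vertex 15.00 0.00 0.00
      vertex 0.00 0.00 0.00
    endloop
  endfacet
  facet normal 0.0000 0.0000 -1.0000
    outer loop
      vertex 0.00 14.00 0.00
      vertex 15.00 14.00 0.00
      vertex 0.00 0.00 0.00
    endloop
  endfacet
  facet normal 0.0000 0.0000 1.0000
    outer loop
      vertex 0.00 0.00 20.00
      vertex 15.00 0.00 20.00
      vertex 15.00 14.00 20.00
    endloop
  endfacet
  facet normal 0.0000 0.0000 1.0000
    outer loop
      vertex 0.00 0.00 20.00
      vertex 15.00 14.00 20.00
      vertex 0.00 14.00 20.00
    endloop
  endfacet
  facet normal 0.0000 -1.0000 0.0000
    outer loop
      vertex 0.00 0.00 0.00
      vertex 15.00 0.00 0.00
      vertex 15.00 0.00 20.00
    endloop
  endfacet
  facet normal 0.0000 -1.0000 0.0000
    outer loop
      vertex 0.00 0.00 0.00
      vertex 15.00 0.00 20.00
      vertex 0.00 0.00 20.00
    endloop
  endfacet
  facet normal 0.0000 1.0000 0.0000
    outer loop
      vertex 15.00 14.00 20.00
      vertex 15.00 14.00 0.00
      vertex 0.00 14.00 0.00
    endloop
  endfacet
  facet normal 0.0000 1.0000 0.0000
    outer loop
      vertex 0.00 14.00 20.00
      vertex 15.00 14.00 20.00
      vertex 0.00 14.00 0.00
    endloop
  endfacet
  facet normal -1.0000 0.0000 0.0000
    outer loop
      vertex 0.00 14.00 20.00
      vertex 0.00 14.00 0.00
      vertex 0.00 0.00 0.00
    endloop
  endfacet
  facet normal -1.0000 0.0000 0.0000
    outer loop
      vertex 0.00 0.00 20.00
      vertex 0.00 14.00 20.00
      vertex 0.00 0.00 0.00
    endloop
  endfacet
  facet normal 1.0000 0.0000 0.0000
    outer loop
      vertex 15.00 0.00 0.00
      vertex 15.00 14.00 0.00
      vertex 15.00 14.00 20.00
    endloop
  endfacet
  facet normal 1.0000 0.0000 0.0000
    outer loop
      vertex 15.00 0.00 0.00
      vertex 15.00 14.00 20.00
      vertex 15.00 0.00 20.00
    endloop
  endfacet
endsolid part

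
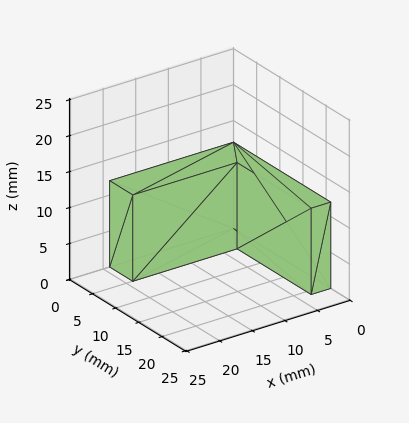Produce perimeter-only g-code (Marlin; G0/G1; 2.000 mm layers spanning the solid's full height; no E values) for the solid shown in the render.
Reading the render: the shape is an L-shaped prism: outer 19 × 21 mm, arm thicknesses ≈ 5 mm (horizontal) and 3 mm (vertical), extruded 12 mm in z (dimensions read to the nearest mm from the axis ticks). For the g-code, the solid's height is divided into equal slices at the stated Δz and each level perimeter traced with G1 moves after a G0 lift.

; perimeter-only toolpath
G21 ; units = mm
G90 ; absolute positioning
G28 ; home
; layer 1
G0 Z2.000
G0 X0.000 Y0.000
G1 X19.000 Y0.000
G1 X19.000 Y5.000
G1 X3.000 Y5.000
G1 X3.000 Y21.000
G1 X0.000 Y21.000
G1 X0.000 Y0.000
; layer 2
G0 Z4.000
G0 X0.000 Y0.000
G1 X19.000 Y0.000
G1 X19.000 Y5.000
G1 X3.000 Y5.000
G1 X3.000 Y21.000
G1 X0.000 Y21.000
G1 X0.000 Y0.000
; layer 3
G0 Z6.000
G0 X0.000 Y0.000
G1 X19.000 Y0.000
G1 X19.000 Y5.000
G1 X3.000 Y5.000
G1 X3.000 Y21.000
G1 X0.000 Y21.000
G1 X0.000 Y0.000
; layer 4
G0 Z8.000
G0 X0.000 Y0.000
G1 X19.000 Y0.000
G1 X19.000 Y5.000
G1 X3.000 Y5.000
G1 X3.000 Y21.000
G1 X0.000 Y21.000
G1 X0.000 Y0.000
; layer 5
G0 Z10.000
G0 X0.000 Y0.000
G1 X19.000 Y0.000
G1 X19.000 Y5.000
G1 X3.000 Y5.000
G1 X3.000 Y21.000
G1 X0.000 Y21.000
G1 X0.000 Y0.000
; layer 6
G0 Z12.000
G0 X0.000 Y0.000
G1 X19.000 Y0.000
G1 X19.000 Y5.000
G1 X3.000 Y5.000
G1 X3.000 Y21.000
G1 X0.000 Y21.000
G1 X0.000 Y0.000
M2 ; end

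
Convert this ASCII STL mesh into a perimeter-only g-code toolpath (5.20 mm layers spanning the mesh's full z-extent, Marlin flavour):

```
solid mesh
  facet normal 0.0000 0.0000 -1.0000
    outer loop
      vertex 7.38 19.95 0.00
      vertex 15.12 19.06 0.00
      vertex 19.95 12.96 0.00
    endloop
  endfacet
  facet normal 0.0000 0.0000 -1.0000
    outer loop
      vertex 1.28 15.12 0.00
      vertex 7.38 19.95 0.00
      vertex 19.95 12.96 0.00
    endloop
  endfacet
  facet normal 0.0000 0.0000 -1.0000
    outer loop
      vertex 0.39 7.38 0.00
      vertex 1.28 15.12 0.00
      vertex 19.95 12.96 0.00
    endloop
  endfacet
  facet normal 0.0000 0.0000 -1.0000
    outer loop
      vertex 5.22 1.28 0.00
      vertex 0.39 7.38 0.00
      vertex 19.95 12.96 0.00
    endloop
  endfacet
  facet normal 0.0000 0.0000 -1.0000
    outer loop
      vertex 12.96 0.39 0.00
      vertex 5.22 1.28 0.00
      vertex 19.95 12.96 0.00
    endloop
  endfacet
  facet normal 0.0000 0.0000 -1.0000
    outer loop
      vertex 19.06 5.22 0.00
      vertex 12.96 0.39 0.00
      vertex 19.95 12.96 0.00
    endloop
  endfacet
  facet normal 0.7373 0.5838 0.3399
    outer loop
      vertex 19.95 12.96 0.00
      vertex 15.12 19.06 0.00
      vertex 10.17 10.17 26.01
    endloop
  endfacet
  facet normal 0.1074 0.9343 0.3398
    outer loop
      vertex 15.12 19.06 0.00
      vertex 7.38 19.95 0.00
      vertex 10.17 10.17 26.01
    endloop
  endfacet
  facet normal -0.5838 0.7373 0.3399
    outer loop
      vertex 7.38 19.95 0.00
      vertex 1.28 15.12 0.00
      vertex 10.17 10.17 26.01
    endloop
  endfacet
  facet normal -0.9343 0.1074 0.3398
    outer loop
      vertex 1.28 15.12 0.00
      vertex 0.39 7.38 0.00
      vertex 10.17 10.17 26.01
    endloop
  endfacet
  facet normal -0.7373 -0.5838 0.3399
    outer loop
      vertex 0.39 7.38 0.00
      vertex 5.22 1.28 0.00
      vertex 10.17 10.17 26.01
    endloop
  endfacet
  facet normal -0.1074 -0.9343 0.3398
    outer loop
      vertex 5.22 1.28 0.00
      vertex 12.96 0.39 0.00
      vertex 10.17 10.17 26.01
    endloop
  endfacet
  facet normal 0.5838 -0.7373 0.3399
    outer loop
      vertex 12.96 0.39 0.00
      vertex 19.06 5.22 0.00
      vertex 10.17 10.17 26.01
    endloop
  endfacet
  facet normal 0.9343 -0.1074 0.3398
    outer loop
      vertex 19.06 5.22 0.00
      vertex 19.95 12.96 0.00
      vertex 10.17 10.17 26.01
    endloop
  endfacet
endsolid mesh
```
; perimeter-only toolpath
G21 ; units = mm
G90 ; absolute positioning
G28 ; home
; layer 1
G0 Z5.20
G0 X17.99 Y12.40
G1 X14.13 Y17.28
G1 X7.94 Y17.99
G1 X3.06 Y14.13
G1 X2.35 Y7.94
G1 X6.21 Y3.06
G1 X12.40 Y2.35
G1 X17.28 Y6.21
G1 X17.99 Y12.40
; layer 2
G0 Z10.40
G0 X16.04 Y11.84
G1 X13.14 Y15.50
G1 X8.50 Y16.04
G1 X4.84 Y13.14
G1 X4.30 Y8.50
G1 X7.20 Y4.84
G1 X11.84 Y4.30
G1 X15.50 Y7.20
G1 X16.04 Y11.84
; layer 3
G0 Z15.61
G0 X14.08 Y11.29
G1 X12.15 Y13.73
G1 X9.05 Y14.08
G1 X6.61 Y12.15
G1 X6.26 Y9.05
G1 X8.19 Y6.61
G1 X11.29 Y6.26
G1 X13.73 Y8.19
G1 X14.08 Y11.29
; layer 4
G0 Z20.81
G0 X12.13 Y10.73
G1 X11.16 Y11.95
G1 X9.61 Y12.13
G1 X8.39 Y11.16
G1 X8.21 Y9.61
G1 X9.18 Y8.39
G1 X10.73 Y8.21
G1 X11.95 Y9.18
G1 X12.13 Y10.73
M2 ; end

The solid is a regular 8-sided pyramid, base circumscribed radius ≈ 10.2 mm, apex at z ≈ 26 mm. Slicing at Δz = 5.20 mm — 5 equal slices spanning the solid's height, so layer i sits at z = i·h/5 — gives 4 non-empty perimeters. Each is a 8-segment closed polygon; G0 lifts to the layer z and rapids to the start vertex, then G1 traces the edges. The cross-section shrinks linearly with z (the slice at the apex is degenerate and omitted).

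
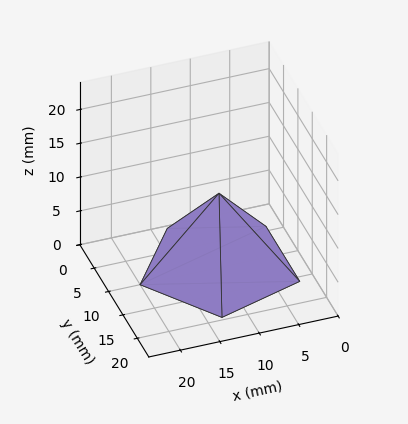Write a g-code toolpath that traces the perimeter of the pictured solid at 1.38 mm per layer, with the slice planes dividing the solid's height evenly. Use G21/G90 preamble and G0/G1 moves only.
Reading the render: the shape is a regular 5-sided pyramid, base circumscribed radius ≈ 10 mm, apex at z ≈ 11 mm (dimensions read to the nearest mm from the axis ticks). For the g-code, the solid's height is divided into equal slices at the stated Δz and each level perimeter traced with G1 moves after a G0 lift.

; perimeter-only toolpath
G21 ; units = mm
G90 ; absolute positioning
G28 ; home
; layer 1
G0 Z1.38
G0 X18.75 Y10.00
G1 X12.70 Y18.32
G1 X2.92 Y15.15
G1 X2.92 Y4.86
G1 X12.70 Y1.68
G1 X18.75 Y10.00
; layer 2
G0 Z2.75
G0 X17.50 Y10.00
G1 X12.32 Y17.13
G1 X3.93 Y14.41
G1 X3.93 Y5.59
G1 X12.32 Y2.87
G1 X17.50 Y10.00
; layer 3
G0 Z4.12
G0 X16.25 Y10.00
G1 X11.93 Y15.94
G1 X4.94 Y13.68
G1 X4.94 Y6.33
G1 X11.93 Y4.06
G1 X16.25 Y10.00
; layer 4
G0 Z5.50
G0 X15.00 Y10.00
G1 X11.54 Y14.76
G1 X5.96 Y12.94
G1 X5.96 Y7.06
G1 X11.54 Y5.25
G1 X15.00 Y10.00
; layer 5
G0 Z6.88
G0 X13.75 Y10.00
G1 X11.16 Y13.57
G1 X6.97 Y12.21
G1 X6.97 Y7.79
G1 X11.16 Y6.43
G1 X13.75 Y10.00
; layer 6
G0 Z8.25
G0 X12.50 Y10.00
G1 X10.77 Y12.38
G1 X7.98 Y11.47
G1 X7.98 Y8.53
G1 X10.77 Y7.62
G1 X12.50 Y10.00
; layer 7
G0 Z9.62
G0 X11.25 Y10.00
G1 X10.39 Y11.19
G1 X8.99 Y10.73
G1 X8.99 Y9.27
G1 X10.39 Y8.81
G1 X11.25 Y10.00
M2 ; end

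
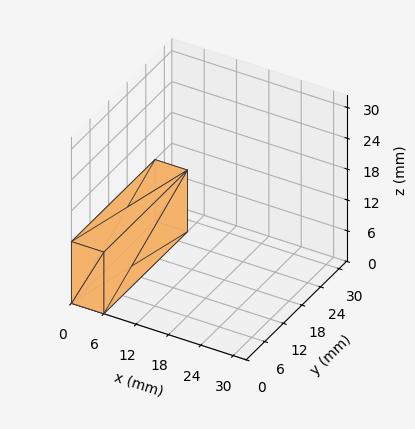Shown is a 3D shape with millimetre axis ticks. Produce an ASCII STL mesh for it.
Reading the render: the shape is a rectangular box, roughly 6 × 27 mm footprint and 12 mm tall (dimensions read to the nearest mm from the axis ticks). For the STL, each face is triangulated and given an outward normal.

solid part
  facet normal 0.0000 0.0000 -1.0000
    outer loop
      vertex 6.00 27.00 0.00
      vertex 6.00 0.00 0.00
      vertex 0.00 0.00 0.00
    endloop
  endfacet
  facet normal 0.0000 0.0000 -1.0000
    outer loop
      vertex 0.00 27.00 0.00
      vertex 6.00 27.00 0.00
      vertex 0.00 0.00 0.00
    endloop
  endfacet
  facet normal 0.0000 0.0000 1.0000
    outer loop
      vertex 0.00 0.00 12.00
      vertex 6.00 0.00 12.00
      vertex 6.00 27.00 12.00
    endloop
  endfacet
  facet normal 0.0000 0.0000 1.0000
    outer loop
      vertex 0.00 0.00 12.00
      vertex 6.00 27.00 12.00
      vertex 0.00 27.00 12.00
    endloop
  endfacet
  facet normal 0.0000 -1.0000 0.0000
    outer loop
      vertex 0.00 0.00 0.00
      vertex 6.00 0.00 0.00
      vertex 6.00 0.00 12.00
    endloop
  endfacet
  facet normal 0.0000 -1.0000 0.0000
    outer loop
      vertex 0.00 0.00 0.00
      vertex 6.00 0.00 12.00
      vertex 0.00 0.00 12.00
    endloop
  endfacet
  facet normal 0.0000 1.0000 0.0000
    outer loop
      vertex 6.00 27.00 12.00
      vertex 6.00 27.00 0.00
      vertex 0.00 27.00 0.00
    endloop
  endfacet
  facet normal 0.0000 1.0000 0.0000
    outer loop
      vertex 0.00 27.00 12.00
      vertex 6.00 27.00 12.00
      vertex 0.00 27.00 0.00
    endloop
  endfacet
  facet normal -1.0000 0.0000 0.0000
    outer loop
      vertex 0.00 27.00 12.00
      vertex 0.00 27.00 0.00
      vertex 0.00 0.00 0.00
    endloop
  endfacet
  facet normal -1.0000 0.0000 0.0000
    outer loop
      vertex 0.00 0.00 12.00
      vertex 0.00 27.00 12.00
      vertex 0.00 0.00 0.00
    endloop
  endfacet
  facet normal 1.0000 0.0000 0.0000
    outer loop
      vertex 6.00 0.00 0.00
      vertex 6.00 27.00 0.00
      vertex 6.00 27.00 12.00
    endloop
  endfacet
  facet normal 1.0000 0.0000 0.0000
    outer loop
      vertex 6.00 0.00 0.00
      vertex 6.00 27.00 12.00
      vertex 6.00 0.00 12.00
    endloop
  endfacet
endsolid part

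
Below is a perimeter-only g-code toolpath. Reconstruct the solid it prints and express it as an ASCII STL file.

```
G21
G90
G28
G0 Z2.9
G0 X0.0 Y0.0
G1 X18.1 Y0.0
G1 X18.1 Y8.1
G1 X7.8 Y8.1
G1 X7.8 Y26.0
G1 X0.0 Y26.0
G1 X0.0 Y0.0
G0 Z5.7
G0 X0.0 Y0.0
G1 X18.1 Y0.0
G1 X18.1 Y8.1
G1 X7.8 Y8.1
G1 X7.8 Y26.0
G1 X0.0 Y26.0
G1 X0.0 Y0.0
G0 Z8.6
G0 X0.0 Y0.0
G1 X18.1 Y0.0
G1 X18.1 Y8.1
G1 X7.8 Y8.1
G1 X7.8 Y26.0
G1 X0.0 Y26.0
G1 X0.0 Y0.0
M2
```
solid part
  facet normal 0.0000 0.0000 -1.0000
    outer loop
      vertex 18.1 8.1 0.0
      vertex 18.1 0.0 0.0
      vertex 0.0 0.0 0.0
    endloop
  endfacet
  facet normal 0.0000 0.0000 -1.0000
    outer loop
      vertex 7.8 8.1 0.0
      vertex 18.1 8.1 0.0
      vertex 0.0 0.0 0.0
    endloop
  endfacet
  facet normal 0.0000 0.0000 -1.0000
    outer loop
      vertex 7.8 26.0 0.0
      vertex 7.8 8.1 0.0
      vertex 0.0 0.0 0.0
    endloop
  endfacet
  facet normal 0.0000 0.0000 -1.0000
    outer loop
      vertex 0.0 26.0 0.0
      vertex 7.8 26.0 0.0
      vertex 0.0 0.0 0.0
    endloop
  endfacet
  facet normal 0.0000 0.0000 1.0000
    outer loop
      vertex 0.0 0.0 8.6
      vertex 18.1 0.0 8.6
      vertex 18.1 8.1 8.6
    endloop
  endfacet
  facet normal 0.0000 0.0000 1.0000
    outer loop
      vertex 0.0 0.0 8.6
      vertex 18.1 8.1 8.6
      vertex 7.8 8.1 8.6
    endloop
  endfacet
  facet normal 0.0000 0.0000 1.0000
    outer loop
      vertex 0.0 0.0 8.6
      vertex 7.8 8.1 8.6
      vertex 7.8 26.0 8.6
    endloop
  endfacet
  facet normal 0.0000 0.0000 1.0000
    outer loop
      vertex 0.0 0.0 8.6
      vertex 7.8 26.0 8.6
      vertex 0.0 26.0 8.6
    endloop
  endfacet
  facet normal 0.0000 -1.0000 0.0000
    outer loop
      vertex 0.0 0.0 0.0
      vertex 18.1 0.0 0.0
      vertex 18.1 0.0 8.6
    endloop
  endfacet
  facet normal 0.0000 -1.0000 0.0000
    outer loop
      vertex 0.0 0.0 0.0
      vertex 18.1 0.0 8.6
      vertex 0.0 0.0 8.6
    endloop
  endfacet
  facet normal 1.0000 0.0000 0.0000
    outer loop
      vertex 18.1 0.0 0.0
      vertex 18.1 8.1 0.0
      vertex 18.1 8.1 8.6
    endloop
  endfacet
  facet normal 1.0000 0.0000 0.0000
    outer loop
      vertex 18.1 0.0 0.0
      vertex 18.1 8.1 8.6
      vertex 18.1 0.0 8.6
    endloop
  endfacet
  facet normal 0.0000 1.0000 0.0000
    outer loop
      vertex 18.1 8.1 0.0
      vertex 7.8 8.1 0.0
      vertex 7.8 8.1 8.6
    endloop
  endfacet
  facet normal 0.0000 1.0000 0.0000
    outer loop
      vertex 18.1 8.1 0.0
      vertex 7.8 8.1 8.6
      vertex 18.1 8.1 8.6
    endloop
  endfacet
  facet normal 1.0000 0.0000 0.0000
    outer loop
      vertex 7.8 8.1 0.0
      vertex 7.8 26.0 0.0
      vertex 7.8 26.0 8.6
    endloop
  endfacet
  facet normal 1.0000 0.0000 0.0000
    outer loop
      vertex 7.8 8.1 0.0
      vertex 7.8 26.0 8.6
      vertex 7.8 8.1 8.6
    endloop
  endfacet
  facet normal 0.0000 1.0000 0.0000
    outer loop
      vertex 7.8 26.0 0.0
      vertex 0.0 26.0 0.0
      vertex 0.0 26.0 8.6
    endloop
  endfacet
  facet normal 0.0000 1.0000 0.0000
    outer loop
      vertex 7.8 26.0 0.0
      vertex 0.0 26.0 8.6
      vertex 7.8 26.0 8.6
    endloop
  endfacet
  facet normal -1.0000 0.0000 0.0000
    outer loop
      vertex 0.0 26.0 0.0
      vertex 0.0 0.0 0.0
      vertex 0.0 0.0 8.6
    endloop
  endfacet
  facet normal -1.0000 0.0000 0.0000
    outer loop
      vertex 0.0 26.0 0.0
      vertex 0.0 0.0 8.6
      vertex 0.0 26.0 8.6
    endloop
  endfacet
endsolid part

The G0 Z moves step by Δz≈2.9 mm. Every layer's G1 loop is the same polygon, so the solid is a straight extrusion of it from z=0 to z≈8.6. Closing with flat bottom and top caps and triangulating gives 20 facets — an L-shaped prism: outer 18.1 × 26 mm, arm thicknesses ≈ 8.1 mm (horizontal) and 7.8 mm (vertical), extruded 8.6 mm in z.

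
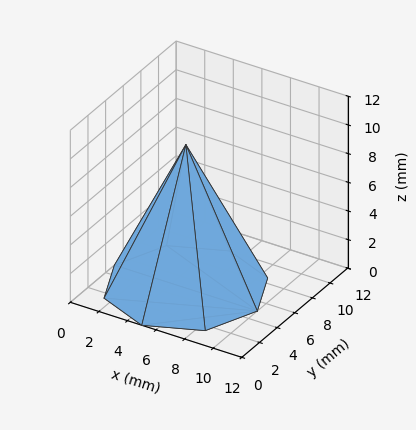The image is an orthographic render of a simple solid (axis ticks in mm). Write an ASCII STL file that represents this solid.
Reading the render: the shape is a regular 8-sided pyramid, base circumscribed radius ≈ 5 mm, apex at z ≈ 10 mm (dimensions read to the nearest mm from the axis ticks). For the STL, each face is triangulated and given an outward normal.

solid part
  facet normal 0.0000 0.0000 -1.0000
    outer loop
      vertex 5.00 10.00 0.00
      vertex 8.54 8.54 0.00
      vertex 10.00 5.00 0.00
    endloop
  endfacet
  facet normal 0.0000 0.0000 -1.0000
    outer loop
      vertex 1.46 8.54 0.00
      vertex 5.00 10.00 0.00
      vertex 10.00 5.00 0.00
    endloop
  endfacet
  facet normal 0.0000 0.0000 -1.0000
    outer loop
      vertex 0.00 5.00 0.00
      vertex 1.46 8.54 0.00
      vertex 10.00 5.00 0.00
    endloop
  endfacet
  facet normal 0.0000 0.0000 -1.0000
    outer loop
      vertex 1.46 1.46 0.00
      vertex 0.00 5.00 0.00
      vertex 10.00 5.00 0.00
    endloop
  endfacet
  facet normal 0.0000 0.0000 -1.0000
    outer loop
      vertex 5.00 0.00 0.00
      vertex 1.46 1.46 0.00
      vertex 10.00 5.00 0.00
    endloop
  endfacet
  facet normal 0.0000 0.0000 -1.0000
    outer loop
      vertex 8.54 1.46 0.00
      vertex 5.00 0.00 0.00
      vertex 10.00 5.00 0.00
    endloop
  endfacet
  facet normal 0.8392 0.3461 0.4196
    outer loop
      vertex 10.00 5.00 0.00
      vertex 8.54 8.54 0.00
      vertex 5.00 5.00 10.00
    endloop
  endfacet
  facet normal 0.3461 0.8392 0.4196
    outer loop
      vertex 8.54 8.54 0.00
      vertex 5.00 10.00 0.00
      vertex 5.00 5.00 10.00
    endloop
  endfacet
  facet normal -0.3461 0.8392 0.4196
    outer loop
      vertex 5.00 10.00 0.00
      vertex 1.46 8.54 0.00
      vertex 5.00 5.00 10.00
    endloop
  endfacet
  facet normal -0.8392 0.3461 0.4196
    outer loop
      vertex 1.46 8.54 0.00
      vertex 0.00 5.00 0.00
      vertex 5.00 5.00 10.00
    endloop
  endfacet
  facet normal -0.8392 -0.3461 0.4196
    outer loop
      vertex 0.00 5.00 0.00
      vertex 1.46 1.46 0.00
      vertex 5.00 5.00 10.00
    endloop
  endfacet
  facet normal -0.3461 -0.8392 0.4196
    outer loop
      vertex 1.46 1.46 0.00
      vertex 5.00 0.00 0.00
      vertex 5.00 5.00 10.00
    endloop
  endfacet
  facet normal 0.3461 -0.8392 0.4196
    outer loop
      vertex 5.00 0.00 0.00
      vertex 8.54 1.46 0.00
      vertex 5.00 5.00 10.00
    endloop
  endfacet
  facet normal 0.8392 -0.3461 0.4196
    outer loop
      vertex 8.54 1.46 0.00
      vertex 10.00 5.00 0.00
      vertex 5.00 5.00 10.00
    endloop
  endfacet
endsolid part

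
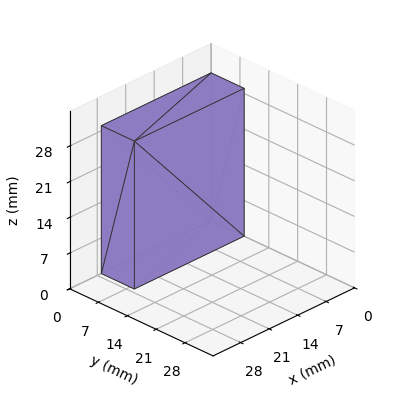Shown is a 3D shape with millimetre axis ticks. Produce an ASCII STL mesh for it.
Reading the render: the shape is a rectangular box, roughly 27 × 8 mm footprint and 29 mm tall (dimensions read to the nearest mm from the axis ticks). For the STL, each face is triangulated and given an outward normal.

solid part
  facet normal 0.0000 0.0000 -1.0000
    outer loop
      vertex 27.000 8.000 0.000
      vertex 27.000 0.000 0.000
      vertex 0.000 0.000 0.000
    endloop
  endfacet
  facet normal 0.0000 0.0000 -1.0000
    outer loop
      vertex 0.000 8.000 0.000
      vertex 27.000 8.000 0.000
      vertex 0.000 0.000 0.000
    endloop
  endfacet
  facet normal 0.0000 0.0000 1.0000
    outer loop
      vertex 0.000 0.000 29.000
      vertex 27.000 0.000 29.000
      vertex 27.000 8.000 29.000
    endloop
  endfacet
  facet normal 0.0000 0.0000 1.0000
    outer loop
      vertex 0.000 0.000 29.000
      vertex 27.000 8.000 29.000
      vertex 0.000 8.000 29.000
    endloop
  endfacet
  facet normal 0.0000 -1.0000 0.0000
    outer loop
      vertex 0.000 0.000 0.000
      vertex 27.000 0.000 0.000
      vertex 27.000 0.000 29.000
    endloop
  endfacet
  facet normal 0.0000 -1.0000 0.0000
    outer loop
      vertex 0.000 0.000 0.000
      vertex 27.000 0.000 29.000
      vertex 0.000 0.000 29.000
    endloop
  endfacet
  facet normal 0.0000 1.0000 0.0000
    outer loop
      vertex 27.000 8.000 29.000
      vertex 27.000 8.000 0.000
      vertex 0.000 8.000 0.000
    endloop
  endfacet
  facet normal 0.0000 1.0000 0.0000
    outer loop
      vertex 0.000 8.000 29.000
      vertex 27.000 8.000 29.000
      vertex 0.000 8.000 0.000
    endloop
  endfacet
  facet normal -1.0000 0.0000 0.0000
    outer loop
      vertex 0.000 8.000 29.000
      vertex 0.000 8.000 0.000
      vertex 0.000 0.000 0.000
    endloop
  endfacet
  facet normal -1.0000 0.0000 0.0000
    outer loop
      vertex 0.000 0.000 29.000
      vertex 0.000 8.000 29.000
      vertex 0.000 0.000 0.000
    endloop
  endfacet
  facet normal 1.0000 0.0000 0.0000
    outer loop
      vertex 27.000 0.000 0.000
      vertex 27.000 8.000 0.000
      vertex 27.000 8.000 29.000
    endloop
  endfacet
  facet normal 1.0000 0.0000 0.0000
    outer loop
      vertex 27.000 0.000 0.000
      vertex 27.000 8.000 29.000
      vertex 27.000 0.000 29.000
    endloop
  endfacet
endsolid part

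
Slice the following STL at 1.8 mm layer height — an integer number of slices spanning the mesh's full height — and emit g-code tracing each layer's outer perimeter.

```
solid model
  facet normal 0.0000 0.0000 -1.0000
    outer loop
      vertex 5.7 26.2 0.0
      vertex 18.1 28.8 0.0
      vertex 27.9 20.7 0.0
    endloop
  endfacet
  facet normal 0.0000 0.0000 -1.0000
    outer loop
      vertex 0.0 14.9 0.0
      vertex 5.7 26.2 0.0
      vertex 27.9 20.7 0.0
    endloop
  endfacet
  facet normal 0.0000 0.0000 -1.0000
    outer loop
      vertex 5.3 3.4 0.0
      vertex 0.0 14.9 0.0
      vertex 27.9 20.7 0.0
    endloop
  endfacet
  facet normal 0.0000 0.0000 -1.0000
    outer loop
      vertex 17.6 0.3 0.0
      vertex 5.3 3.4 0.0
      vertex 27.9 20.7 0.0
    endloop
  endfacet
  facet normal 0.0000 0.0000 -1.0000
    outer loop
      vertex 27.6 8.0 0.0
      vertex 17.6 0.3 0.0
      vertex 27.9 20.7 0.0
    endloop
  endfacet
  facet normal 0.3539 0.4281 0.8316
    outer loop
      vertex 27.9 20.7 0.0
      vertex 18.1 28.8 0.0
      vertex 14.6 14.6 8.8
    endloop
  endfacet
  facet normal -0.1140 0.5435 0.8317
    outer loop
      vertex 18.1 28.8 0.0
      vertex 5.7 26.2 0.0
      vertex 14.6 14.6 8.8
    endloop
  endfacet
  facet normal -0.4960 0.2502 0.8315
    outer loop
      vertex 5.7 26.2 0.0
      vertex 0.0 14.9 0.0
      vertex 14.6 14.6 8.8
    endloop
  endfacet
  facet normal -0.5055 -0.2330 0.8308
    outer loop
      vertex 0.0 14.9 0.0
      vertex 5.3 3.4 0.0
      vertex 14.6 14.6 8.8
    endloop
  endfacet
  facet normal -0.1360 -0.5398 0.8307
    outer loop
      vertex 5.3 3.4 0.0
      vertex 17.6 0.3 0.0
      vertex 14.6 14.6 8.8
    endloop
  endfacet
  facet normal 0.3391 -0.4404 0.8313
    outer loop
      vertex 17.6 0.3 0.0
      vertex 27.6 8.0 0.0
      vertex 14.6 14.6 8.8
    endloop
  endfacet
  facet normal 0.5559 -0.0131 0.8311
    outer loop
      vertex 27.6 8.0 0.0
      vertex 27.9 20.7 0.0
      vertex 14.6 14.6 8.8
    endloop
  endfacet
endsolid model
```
; perimeter-only toolpath
G21 ; units = mm
G90 ; absolute positioning
G28 ; home
; layer 1
G0 Z1.8
G0 X25.2 Y19.5
G1 X17.4 Y26.0
G1 X7.5 Y23.9
G1 X2.9 Y14.8
G1 X7.2 Y5.6
G1 X17.0 Y3.2
G1 X25.0 Y9.3
G1 X25.2 Y19.5
; layer 2
G0 Z3.5
G0 X22.6 Y18.3
G1 X16.7 Y23.1
G1 X9.3 Y21.6
G1 X5.8 Y14.8
G1 X9.0 Y7.9
G1 X16.4 Y6.0
G1 X22.4 Y10.6
G1 X22.6 Y18.3
; layer 3
G0 Z5.3
G0 X19.9 Y17.0
G1 X16.0 Y20.3
G1 X11.0 Y19.2
G1 X8.8 Y14.7
G1 X10.9 Y10.1
G1 X15.8 Y8.9
G1 X19.8 Y12.0
G1 X19.9 Y17.0
; layer 4
G0 Z7.0
G0 X17.3 Y15.8
G1 X15.3 Y17.4
G1 X12.8 Y16.9
G1 X11.7 Y14.7
G1 X12.7 Y12.4
G1 X15.2 Y11.7
G1 X17.2 Y13.3
G1 X17.3 Y15.8
M2 ; end

The solid is a regular 7-sided pyramid, base circumscribed radius ≈ 14.6 mm, apex at z ≈ 8.8 mm. Slicing at Δz = 1.8 mm — 5 equal slices spanning the solid's height, so layer i sits at z = i·h/5 — gives 4 non-empty perimeters. Each is a 7-segment closed polygon; G0 lifts to the layer z and rapids to the start vertex, then G1 traces the edges. The cross-section shrinks linearly with z (the slice at the apex is degenerate and omitted).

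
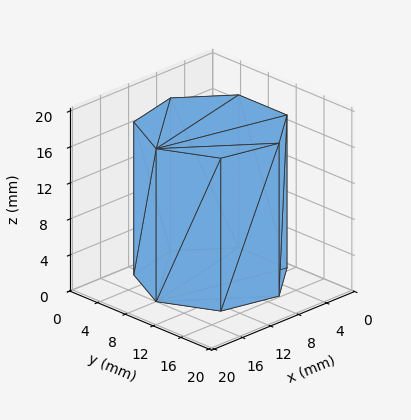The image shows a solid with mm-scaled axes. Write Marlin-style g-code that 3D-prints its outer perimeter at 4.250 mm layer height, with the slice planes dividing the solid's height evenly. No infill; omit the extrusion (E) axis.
Reading the render: the shape is a regular 7-sided prism (a cylinder approximated with 7 flat sides), circumscribed radius ≈ 8 mm, height ≈ 17 mm (dimensions read to the nearest mm from the axis ticks). For the g-code, the solid's height is divided into equal slices at the stated Δz and each level perimeter traced with G1 moves after a G0 lift.

; perimeter-only toolpath
G21 ; units = mm
G90 ; absolute positioning
G28 ; home
; layer 1
G0 Z4.250
G0 X16.000 Y8.000
G1 X12.988 Y14.255
G1 X6.220 Y15.799
G1 X0.792 Y11.471
G1 X0.792 Y4.529
G1 X6.220 Y0.201
G1 X12.988 Y1.745
G1 X16.000 Y8.000
; layer 2
G0 Z8.500
G0 X16.000 Y8.000
G1 X12.988 Y14.255
G1 X6.220 Y15.799
G1 X0.792 Y11.471
G1 X0.792 Y4.529
G1 X6.220 Y0.201
G1 X12.988 Y1.745
G1 X16.000 Y8.000
; layer 3
G0 Z12.750
G0 X16.000 Y8.000
G1 X12.988 Y14.255
G1 X6.220 Y15.799
G1 X0.792 Y11.471
G1 X0.792 Y4.529
G1 X6.220 Y0.201
G1 X12.988 Y1.745
G1 X16.000 Y8.000
; layer 4
G0 Z17.000
G0 X16.000 Y8.000
G1 X12.988 Y14.255
G1 X6.220 Y15.799
G1 X0.792 Y11.471
G1 X0.792 Y4.529
G1 X6.220 Y0.201
G1 X12.988 Y1.745
G1 X16.000 Y8.000
M2 ; end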